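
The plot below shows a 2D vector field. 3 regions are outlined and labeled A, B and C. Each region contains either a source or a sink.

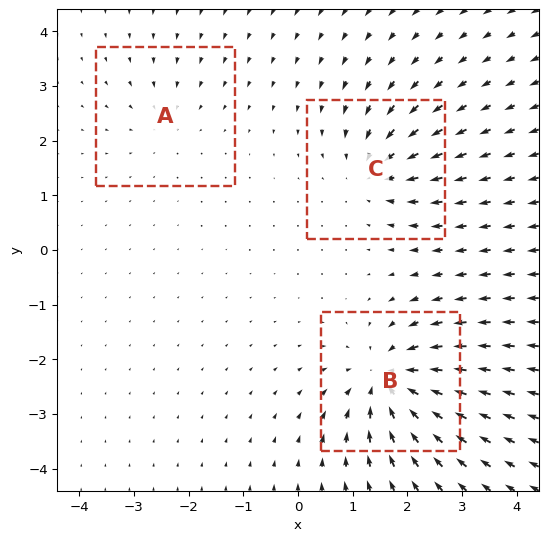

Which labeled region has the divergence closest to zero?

Divergence at each region's feature centre — A: about -2, B: about -6, C: about -4. Region A is closest to zero.

A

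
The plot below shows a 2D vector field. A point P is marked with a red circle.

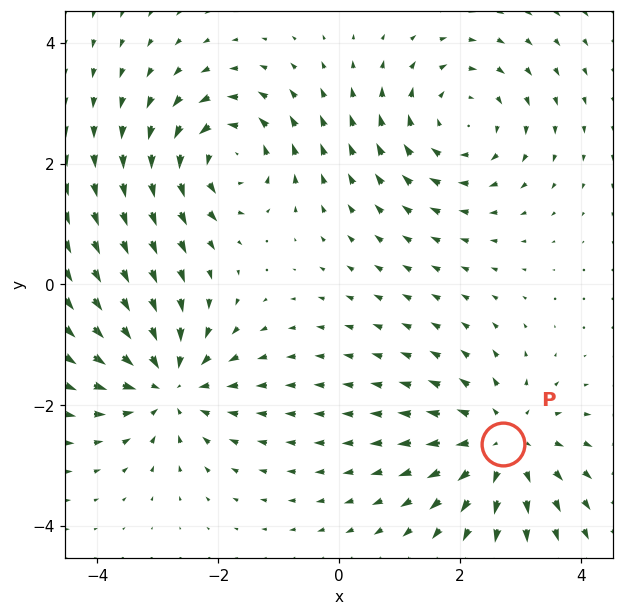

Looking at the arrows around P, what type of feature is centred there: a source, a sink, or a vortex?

At P (2.7, -2.6) the arrows spread outward. Divergence about +4, curl ≈0 — positive divergence with near-zero curl is a source.

source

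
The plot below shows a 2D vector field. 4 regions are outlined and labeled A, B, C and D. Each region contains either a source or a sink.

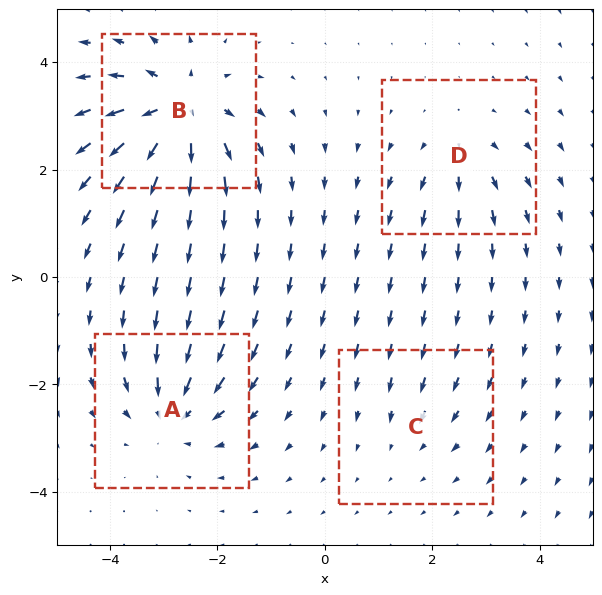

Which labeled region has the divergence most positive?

Divergence at each region's feature centre — A: about -6, B: about +8, C: about -2, D: about +4. Region B is most positive.

B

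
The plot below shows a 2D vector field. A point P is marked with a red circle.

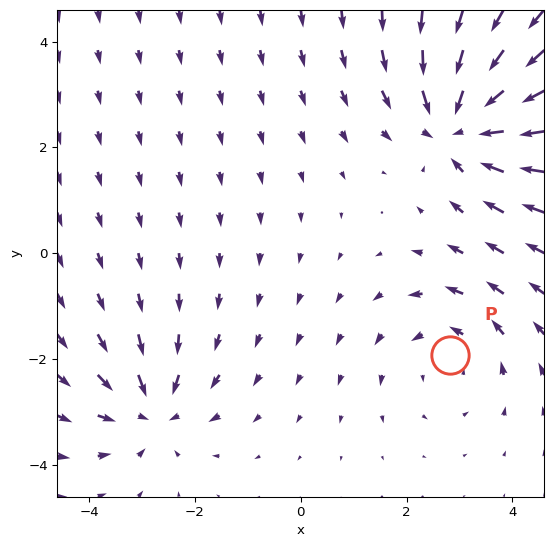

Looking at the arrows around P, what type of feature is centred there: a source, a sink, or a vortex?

vortex

At P (2.8, -1.9) the arrows circulate counterclockwise. Divergence ≈0, curl about +2 — near-zero divergence with nonzero curl is a vortex.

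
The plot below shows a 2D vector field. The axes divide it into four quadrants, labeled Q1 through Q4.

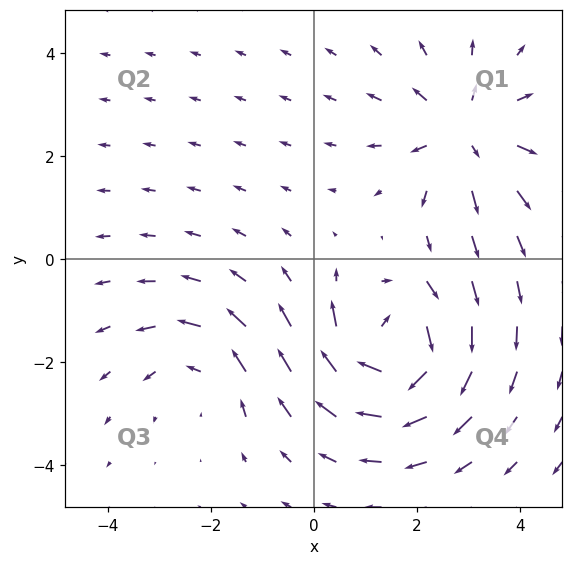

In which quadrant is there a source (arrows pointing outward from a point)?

The source sits at approximately (2.9, 2.4), which lies in quadrant Q1. The divergence there is about +4, positive as expected for a source.

Q1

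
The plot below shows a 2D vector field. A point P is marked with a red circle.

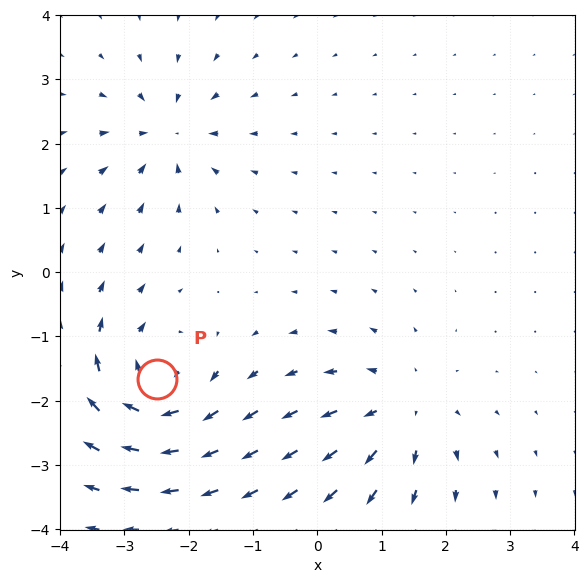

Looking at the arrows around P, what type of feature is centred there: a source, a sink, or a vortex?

At P (-2.5, -1.7) the arrows circulate clockwise. Divergence ≈0, curl about -6 — near-zero divergence with nonzero curl is a vortex.

vortex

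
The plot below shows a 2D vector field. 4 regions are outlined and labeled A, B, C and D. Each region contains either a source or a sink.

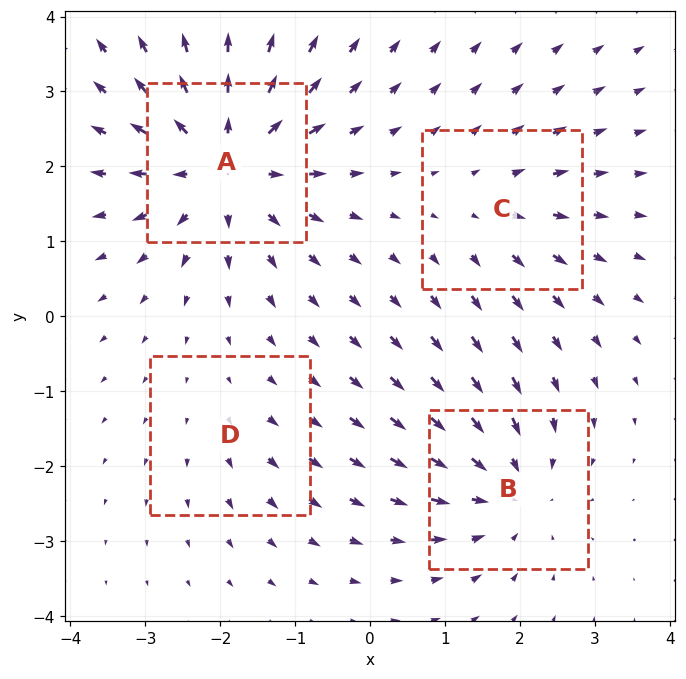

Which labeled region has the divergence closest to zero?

Divergence at each region's feature centre — A: about +7, B: about -5, C: about +3, D: about +2. Region D is closest to zero.

D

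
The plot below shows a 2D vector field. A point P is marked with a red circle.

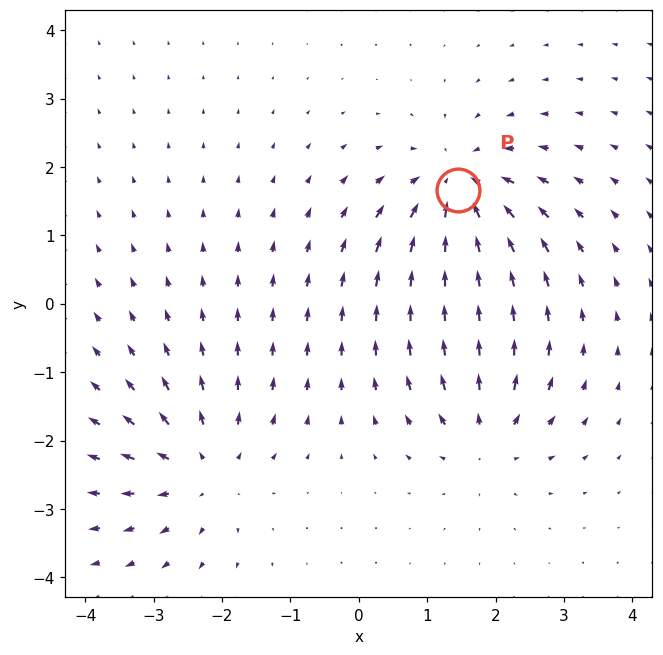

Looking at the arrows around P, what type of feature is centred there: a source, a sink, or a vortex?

sink

At P (1.5, 1.7) the arrows converge inward. Divergence about -5, curl ≈0 — negative divergence with near-zero curl is a sink.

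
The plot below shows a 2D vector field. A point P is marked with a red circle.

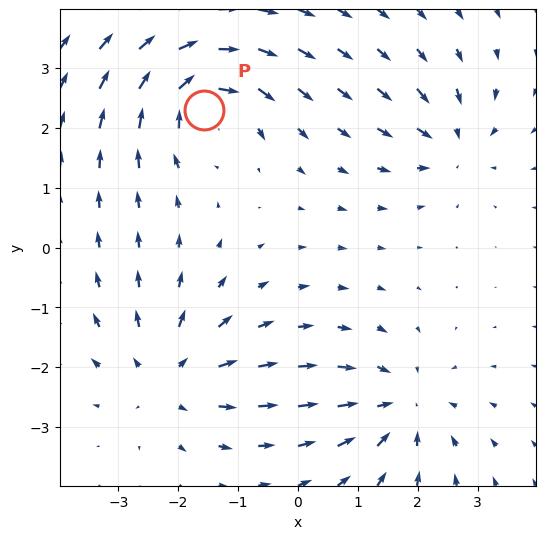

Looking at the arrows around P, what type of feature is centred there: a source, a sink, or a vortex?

At P (-1.6, 2.3) the arrows circulate clockwise. Divergence ≈0, curl about -6 — near-zero divergence with nonzero curl is a vortex.

vortex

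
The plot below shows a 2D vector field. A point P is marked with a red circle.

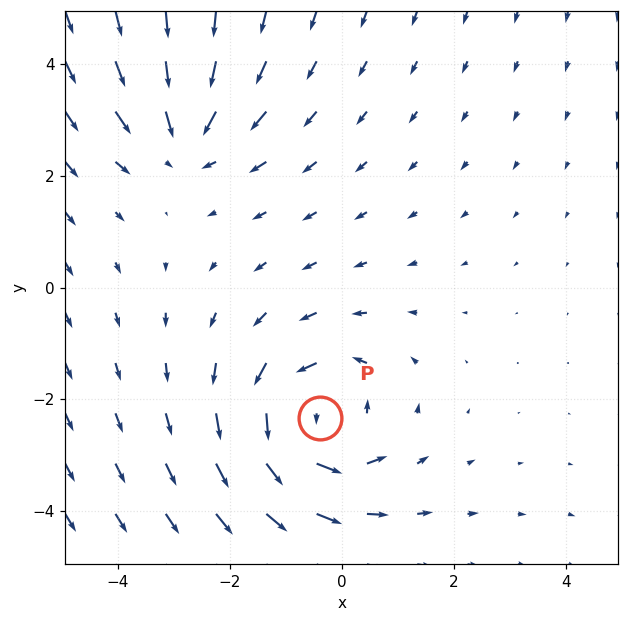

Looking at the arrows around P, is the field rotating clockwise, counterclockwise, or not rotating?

counterclockwise

Near P at (-0.4, -2.3) the arrows circulate counterclockwise. The curl (z-component) there is about +4; positive curl means counterclockwise rotation.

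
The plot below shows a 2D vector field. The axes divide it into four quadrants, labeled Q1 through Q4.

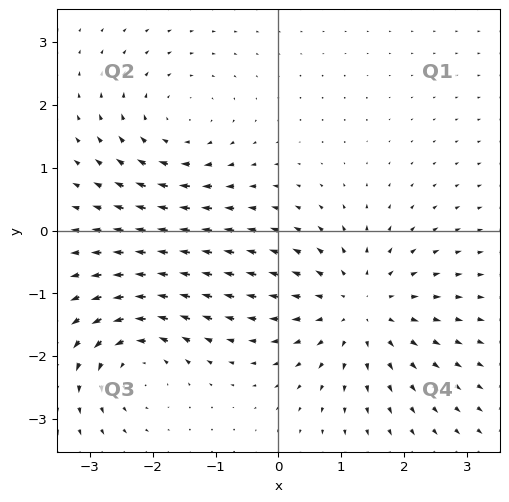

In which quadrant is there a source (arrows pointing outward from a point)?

The source sits at approximately (1.3, -1.2), which lies in quadrant Q4. The divergence there is about +4, positive as expected for a source.

Q4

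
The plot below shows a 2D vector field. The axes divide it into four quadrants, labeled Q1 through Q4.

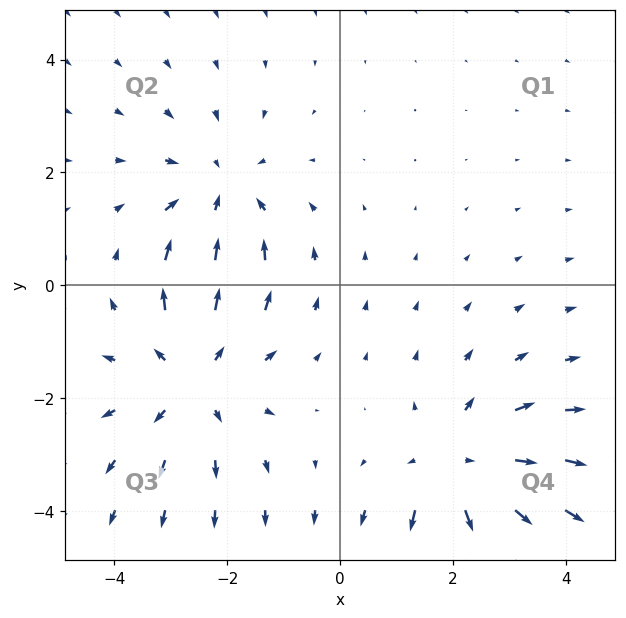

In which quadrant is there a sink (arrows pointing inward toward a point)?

Q2

The sink sits at approximately (-2.1, 1.6), which lies in quadrant Q2. The divergence there is about -3, negative as expected for a sink.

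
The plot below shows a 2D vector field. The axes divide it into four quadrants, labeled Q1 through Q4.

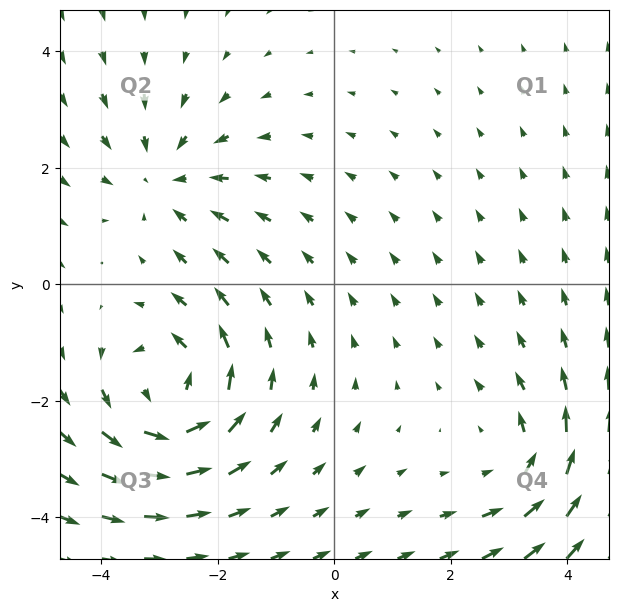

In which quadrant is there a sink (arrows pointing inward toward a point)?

Q2

The sink sits at approximately (-2.9, 1.8), which lies in quadrant Q2. The divergence there is about -3, negative as expected for a sink.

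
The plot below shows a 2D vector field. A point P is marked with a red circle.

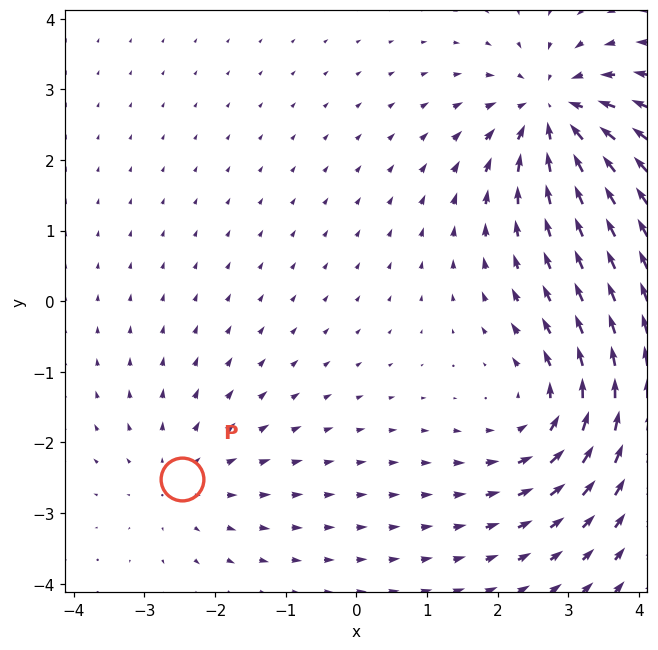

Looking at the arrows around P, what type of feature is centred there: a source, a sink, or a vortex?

source

At P (-2.5, -2.5) the arrows spread outward. Divergence about +3, curl ≈0 — positive divergence with near-zero curl is a source.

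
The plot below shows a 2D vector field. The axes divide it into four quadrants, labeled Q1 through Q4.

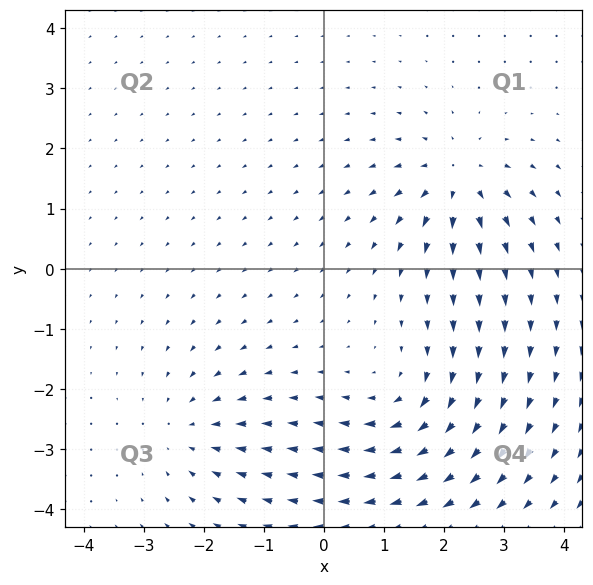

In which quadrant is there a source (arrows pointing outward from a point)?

Q1

The source sits at approximately (2.2, 1.5), which lies in quadrant Q1. The divergence there is about +4, positive as expected for a source.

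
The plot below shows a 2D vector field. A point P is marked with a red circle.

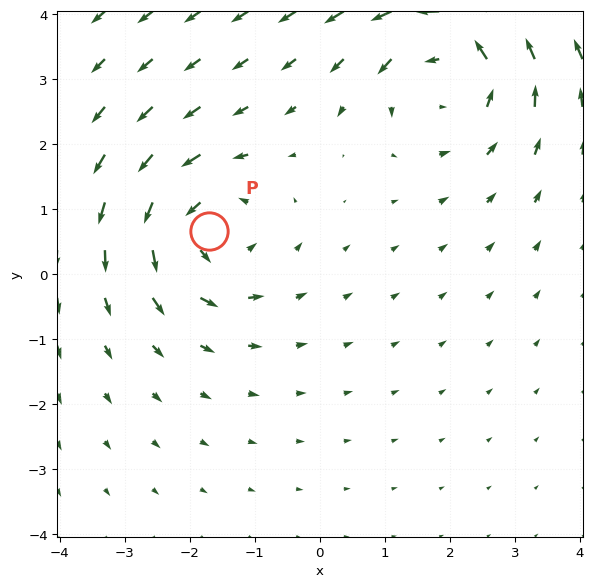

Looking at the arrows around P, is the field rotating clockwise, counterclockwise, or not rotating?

Near P at (-1.7, 0.7) the arrows circulate counterclockwise. The curl (z-component) there is about +4; positive curl means counterclockwise rotation.

counterclockwise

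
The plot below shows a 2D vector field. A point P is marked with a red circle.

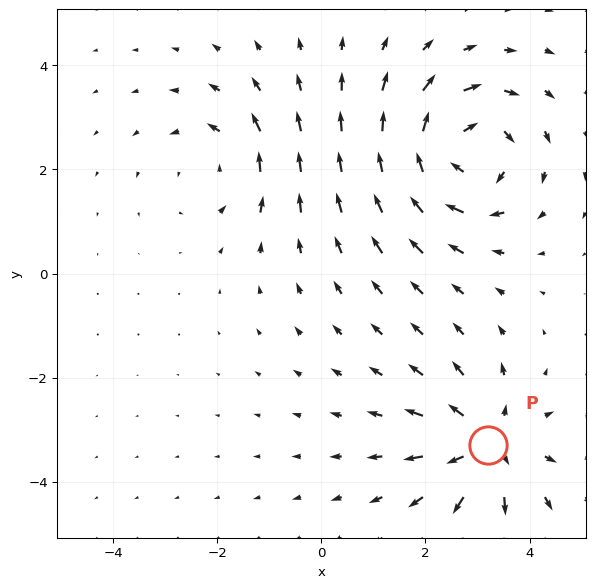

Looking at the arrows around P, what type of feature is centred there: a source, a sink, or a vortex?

source

At P (3.2, -3.3) the arrows spread outward. Divergence about +4, curl ≈0 — positive divergence with near-zero curl is a source.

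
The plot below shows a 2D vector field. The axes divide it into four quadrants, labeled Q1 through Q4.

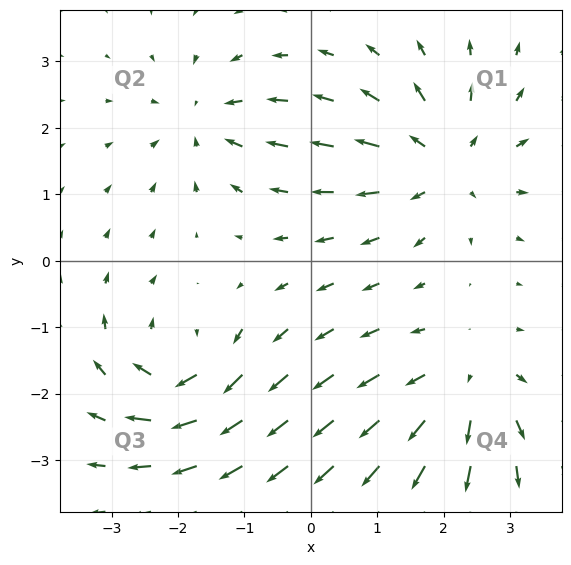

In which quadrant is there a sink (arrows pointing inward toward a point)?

Q2

The sink sits at approximately (-1.6, 2.1), which lies in quadrant Q2. The divergence there is about -4, negative as expected for a sink.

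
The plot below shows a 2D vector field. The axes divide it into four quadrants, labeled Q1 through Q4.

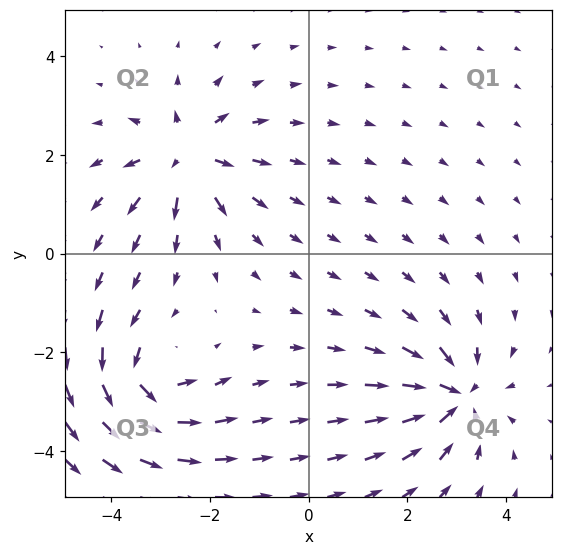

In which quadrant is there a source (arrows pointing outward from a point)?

The source sits at approximately (-2.5, 2.0), which lies in quadrant Q2. The divergence there is about +5, positive as expected for a source.

Q2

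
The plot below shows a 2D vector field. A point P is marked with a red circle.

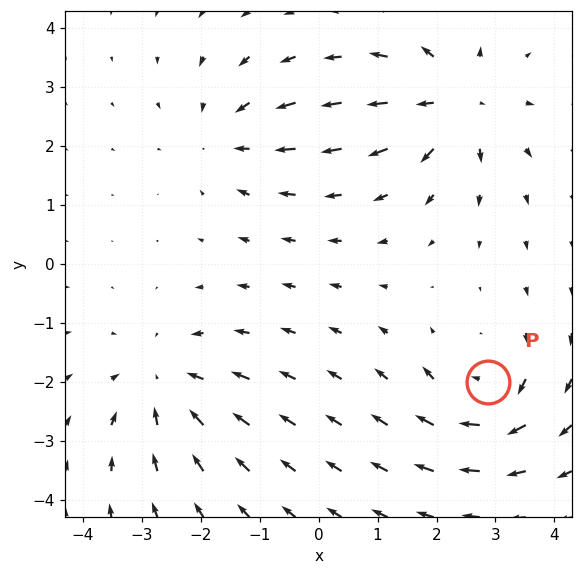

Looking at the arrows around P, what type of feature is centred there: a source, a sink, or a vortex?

vortex

At P (2.9, -2.0) the arrows circulate clockwise. Divergence ≈0, curl about -4 — near-zero divergence with nonzero curl is a vortex.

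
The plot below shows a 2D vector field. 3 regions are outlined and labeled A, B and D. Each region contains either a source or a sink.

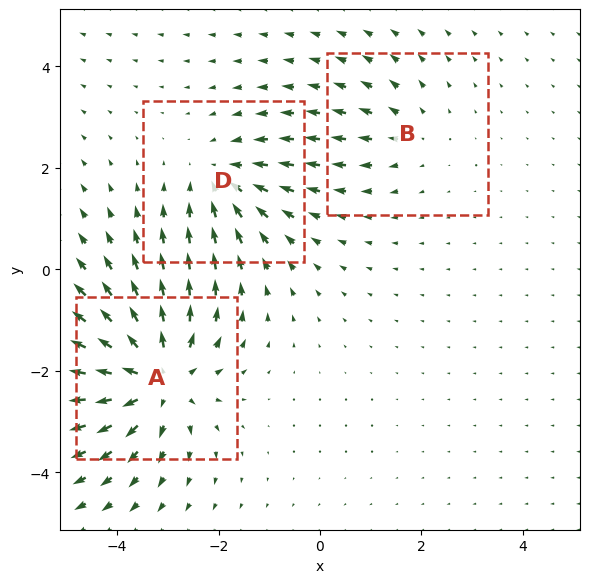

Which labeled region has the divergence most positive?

A

Divergence at each region's feature centre — A: about +5, B: about +2, D: about -3. Region A is most positive.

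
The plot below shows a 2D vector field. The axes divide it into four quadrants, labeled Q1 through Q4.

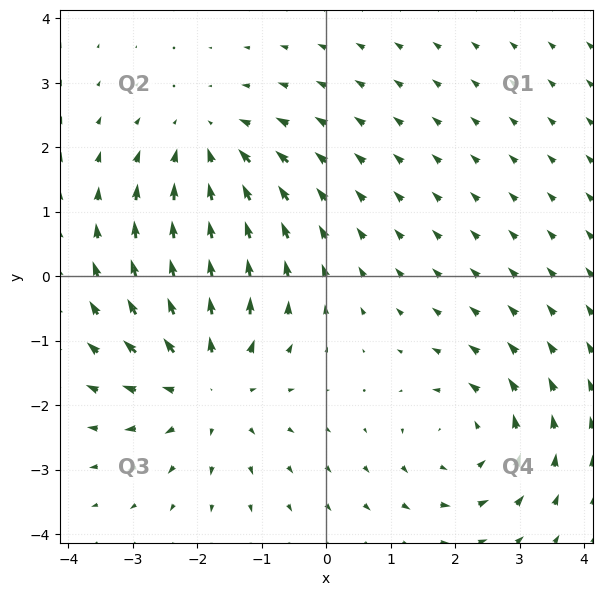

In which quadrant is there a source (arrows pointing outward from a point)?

Q3

The source sits at approximately (-1.8, -1.6), which lies in quadrant Q3. The divergence there is about +4, positive as expected for a source.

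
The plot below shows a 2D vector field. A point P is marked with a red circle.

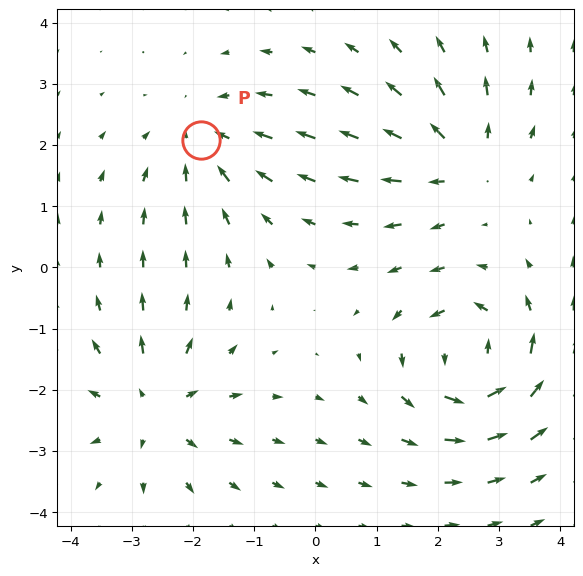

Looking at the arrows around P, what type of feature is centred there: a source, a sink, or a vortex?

sink

At P (-1.9, 2.1) the arrows converge inward. Divergence about -3, curl ≈0 — negative divergence with near-zero curl is a sink.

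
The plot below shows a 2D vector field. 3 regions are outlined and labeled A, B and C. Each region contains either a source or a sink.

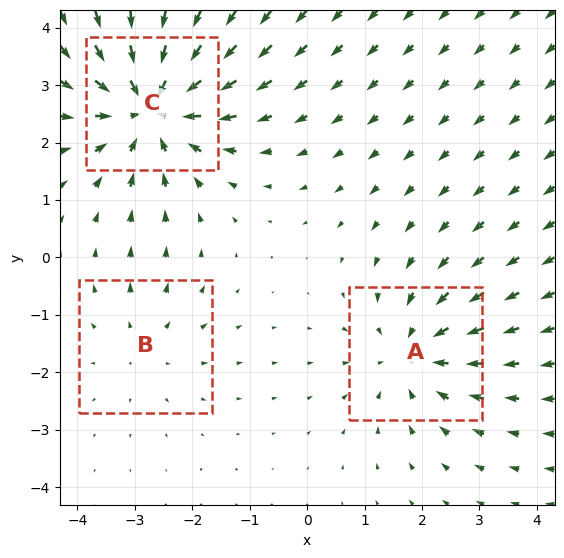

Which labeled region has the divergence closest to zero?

Divergence at each region's feature centre — A: about -3, B: about +2, C: about -5. Region B is closest to zero.

B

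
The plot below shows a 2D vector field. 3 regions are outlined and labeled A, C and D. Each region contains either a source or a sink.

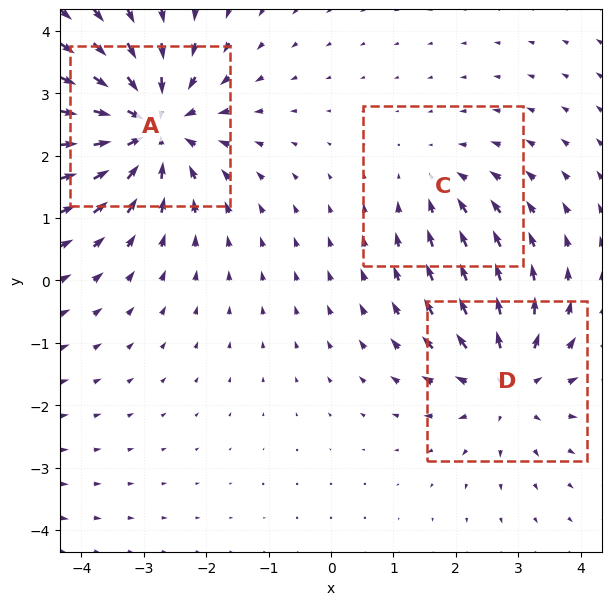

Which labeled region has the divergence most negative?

A

Divergence at each region's feature centre — A: about -5, C: about -2, D: about +3. Region A is most negative.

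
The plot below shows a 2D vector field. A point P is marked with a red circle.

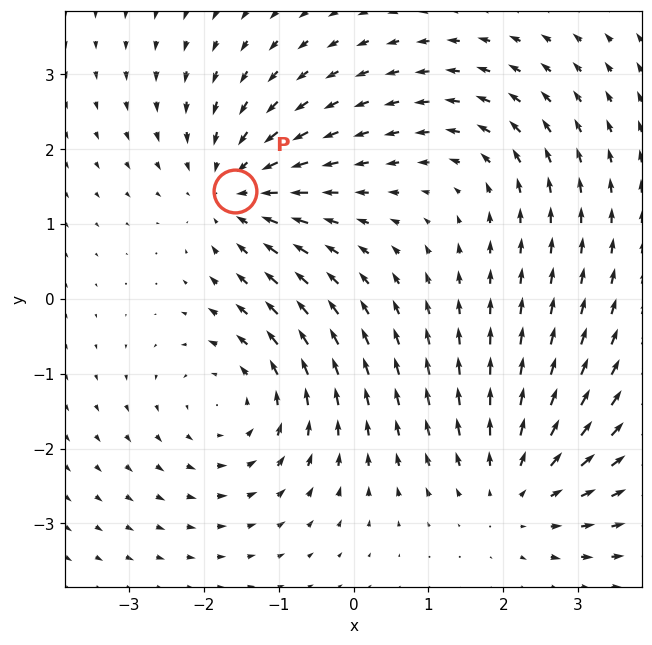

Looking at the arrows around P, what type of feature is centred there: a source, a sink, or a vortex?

sink

At P (-1.6, 1.4) the arrows converge inward. Divergence about -4, curl ≈0 — negative divergence with near-zero curl is a sink.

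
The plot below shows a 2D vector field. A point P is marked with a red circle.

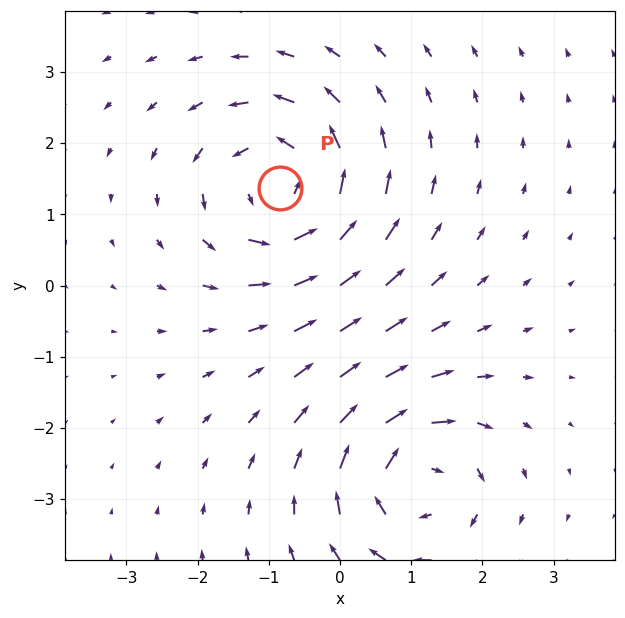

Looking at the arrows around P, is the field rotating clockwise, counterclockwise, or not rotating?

Near P at (-0.8, 1.4) the arrows circulate counterclockwise. The curl (z-component) there is about +4; positive curl means counterclockwise rotation.

counterclockwise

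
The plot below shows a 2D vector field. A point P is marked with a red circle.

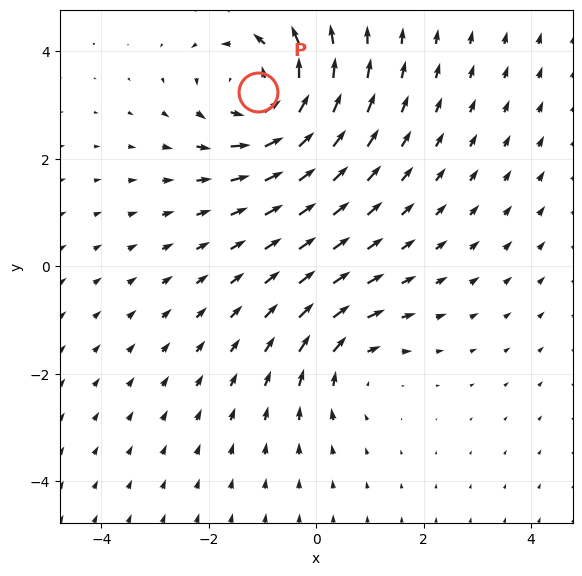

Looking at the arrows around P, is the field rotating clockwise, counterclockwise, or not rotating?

Near P at (-1.1, 3.2) the arrows circulate counterclockwise. The curl (z-component) there is about +5; positive curl means counterclockwise rotation.

counterclockwise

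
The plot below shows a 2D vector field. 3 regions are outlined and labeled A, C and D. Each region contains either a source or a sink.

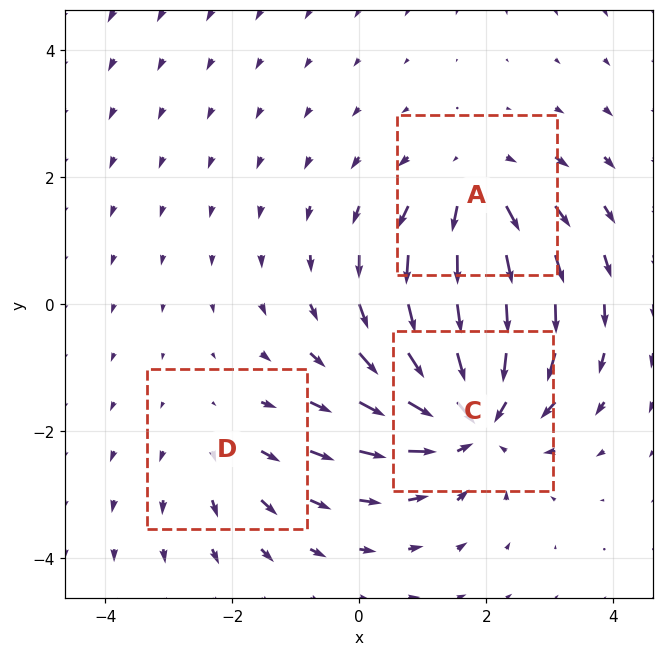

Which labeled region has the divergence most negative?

C

Divergence at each region's feature centre — A: about +3, C: about -4, D: about +2. Region C is most negative.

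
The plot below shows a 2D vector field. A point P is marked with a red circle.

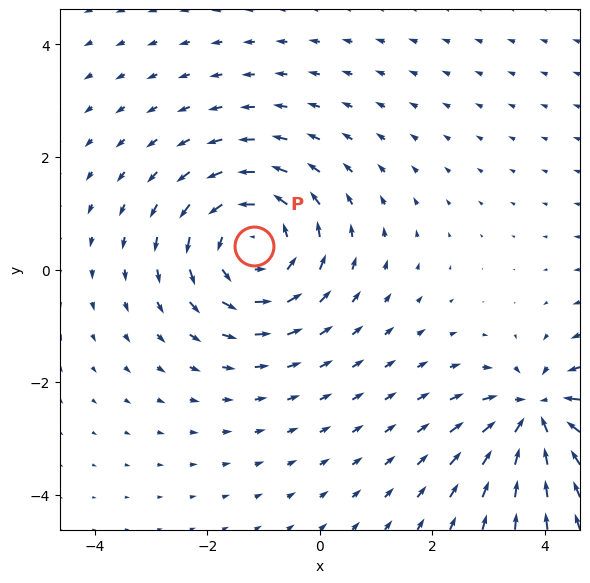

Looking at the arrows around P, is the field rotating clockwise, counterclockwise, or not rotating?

counterclockwise

Near P at (-1.2, 0.4) the arrows circulate counterclockwise. The curl (z-component) there is about +4; positive curl means counterclockwise rotation.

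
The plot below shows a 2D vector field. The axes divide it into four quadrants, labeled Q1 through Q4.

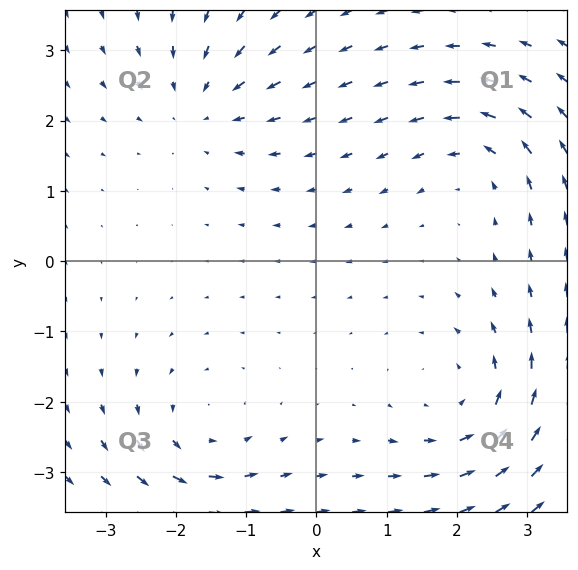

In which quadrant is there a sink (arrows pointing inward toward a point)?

The sink sits at approximately (-1.6, 2.2), which lies in quadrant Q2. The divergence there is about -4, negative as expected for a sink.

Q2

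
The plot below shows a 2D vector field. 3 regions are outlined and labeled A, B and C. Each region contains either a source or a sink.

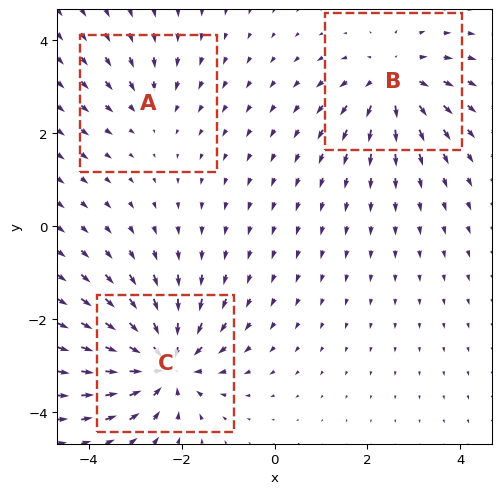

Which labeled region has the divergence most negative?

C

Divergence at each region's feature centre — A: about -2, B: about +4, C: about -5. Region C is most negative.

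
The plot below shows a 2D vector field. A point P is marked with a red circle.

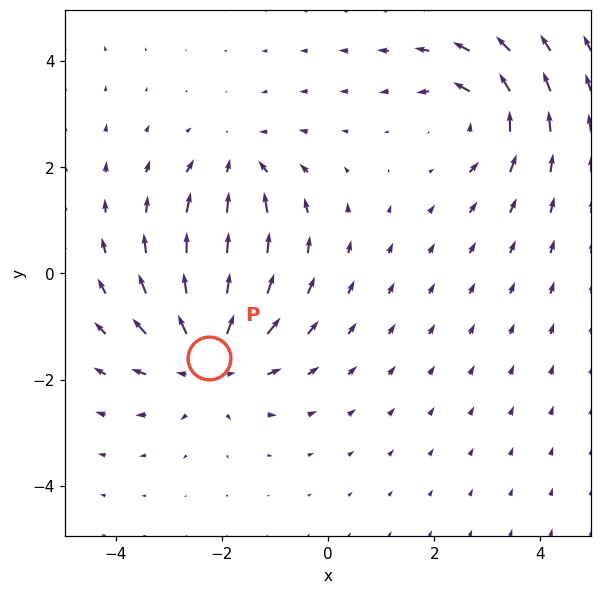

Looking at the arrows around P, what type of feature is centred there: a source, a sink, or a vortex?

source

At P (-2.2, -1.6) the arrows spread outward. Divergence about +5, curl ≈0 — positive divergence with near-zero curl is a source.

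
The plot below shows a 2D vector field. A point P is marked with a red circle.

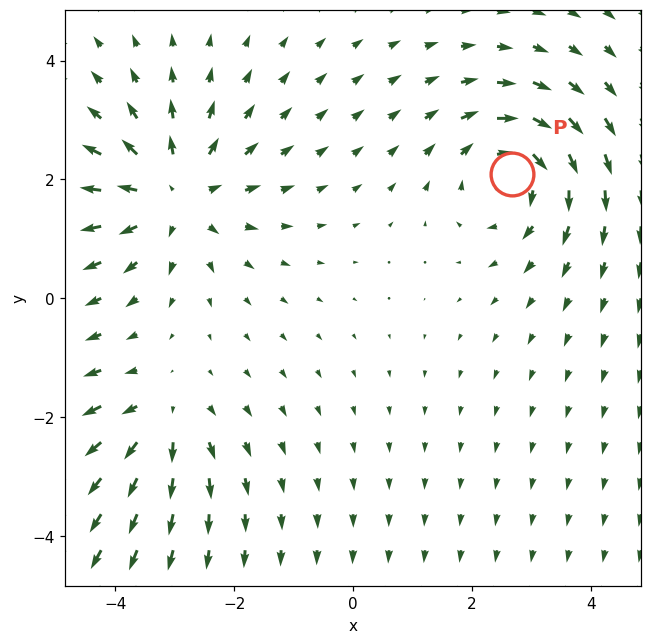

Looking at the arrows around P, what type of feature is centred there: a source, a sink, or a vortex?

vortex

At P (2.7, 2.1) the arrows circulate clockwise. Divergence ≈0, curl about -4 — near-zero divergence with nonzero curl is a vortex.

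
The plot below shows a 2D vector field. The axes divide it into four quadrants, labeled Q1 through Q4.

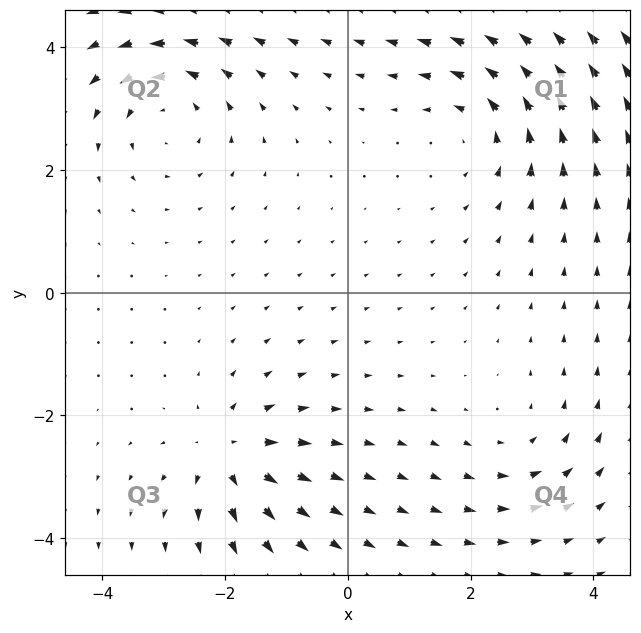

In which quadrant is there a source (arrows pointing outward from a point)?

The source sits at approximately (-1.9, -2.6), which lies in quadrant Q3. The divergence there is about +5, positive as expected for a source.

Q3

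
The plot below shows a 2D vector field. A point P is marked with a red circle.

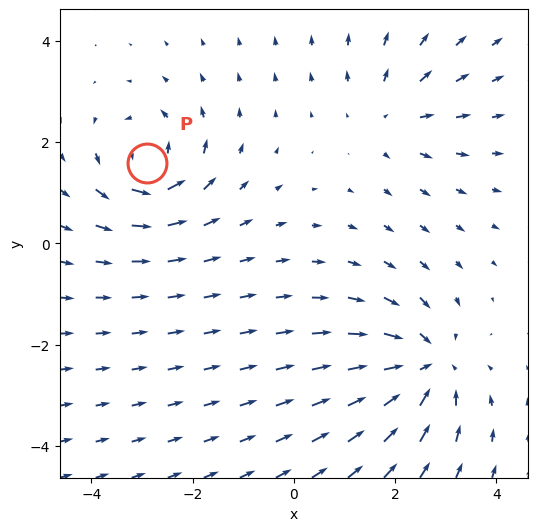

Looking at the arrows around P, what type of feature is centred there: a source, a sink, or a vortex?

vortex

At P (-2.9, 1.6) the arrows circulate counterclockwise. Divergence ≈0, curl about +5 — near-zero divergence with nonzero curl is a vortex.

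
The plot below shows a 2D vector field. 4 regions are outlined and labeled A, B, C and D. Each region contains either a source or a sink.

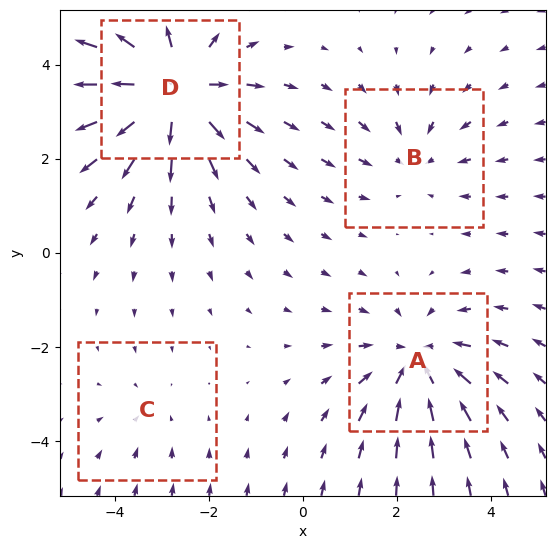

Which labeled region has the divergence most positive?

D

Divergence at each region's feature centre — A: about -4, B: about -3, C: about -2, D: about +6. Region D is most positive.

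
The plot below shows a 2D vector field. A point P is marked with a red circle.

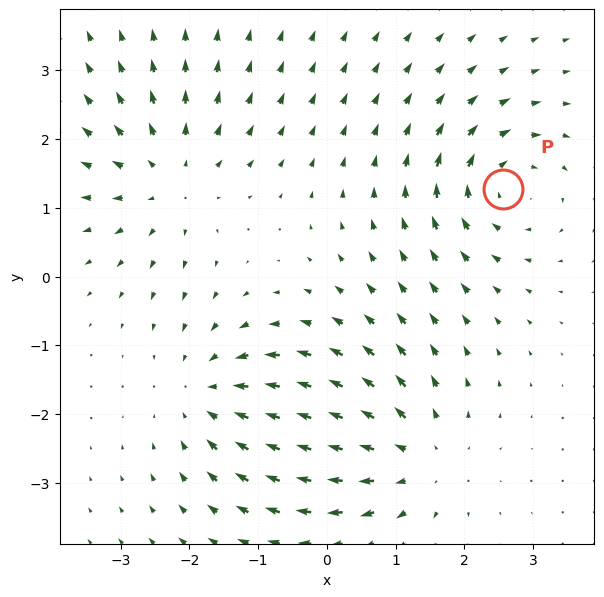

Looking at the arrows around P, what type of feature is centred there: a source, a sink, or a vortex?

vortex

At P (2.6, 1.3) the arrows circulate clockwise. Divergence ≈0, curl about -4 — near-zero divergence with nonzero curl is a vortex.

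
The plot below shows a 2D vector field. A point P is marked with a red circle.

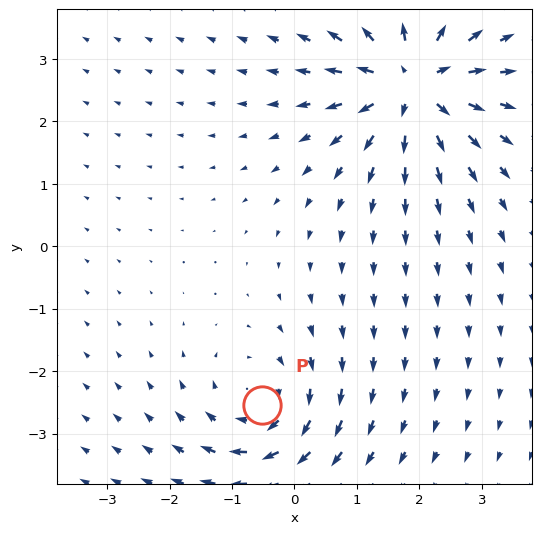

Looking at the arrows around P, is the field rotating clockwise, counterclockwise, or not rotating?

Near P at (-0.5, -2.5) the arrows circulate clockwise. The curl (z-component) there is about -3; negative curl means clockwise rotation.

clockwise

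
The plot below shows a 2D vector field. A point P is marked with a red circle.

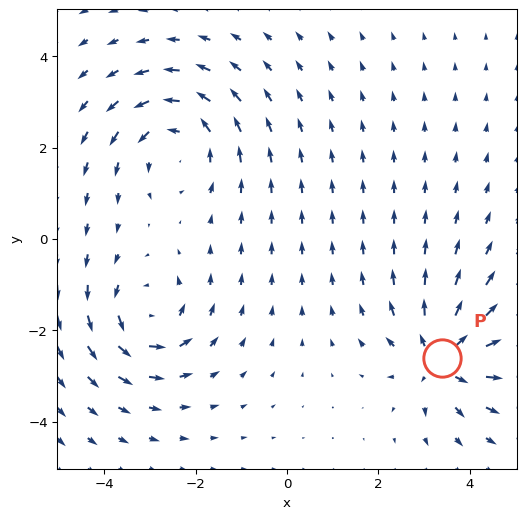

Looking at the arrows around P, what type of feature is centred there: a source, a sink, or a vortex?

source

At P (3.4, -2.6) the arrows spread outward. Divergence about +6, curl ≈0 — positive divergence with near-zero curl is a source.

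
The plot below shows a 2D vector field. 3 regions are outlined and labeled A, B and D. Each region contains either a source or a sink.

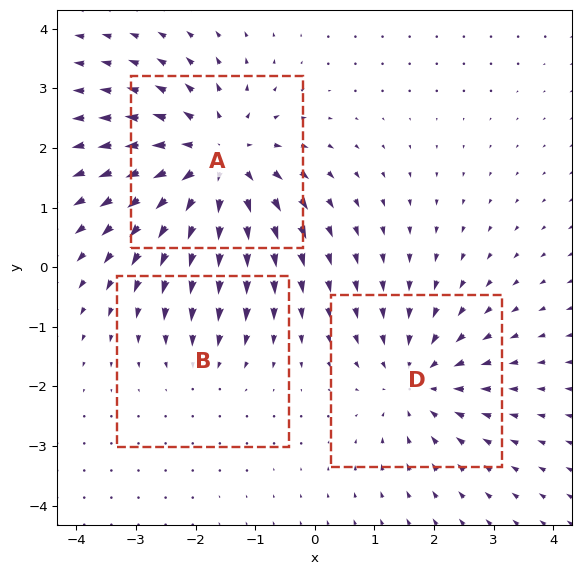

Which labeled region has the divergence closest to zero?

B

Divergence at each region's feature centre — A: about +4, B: about -2, D: about -3. Region B is closest to zero.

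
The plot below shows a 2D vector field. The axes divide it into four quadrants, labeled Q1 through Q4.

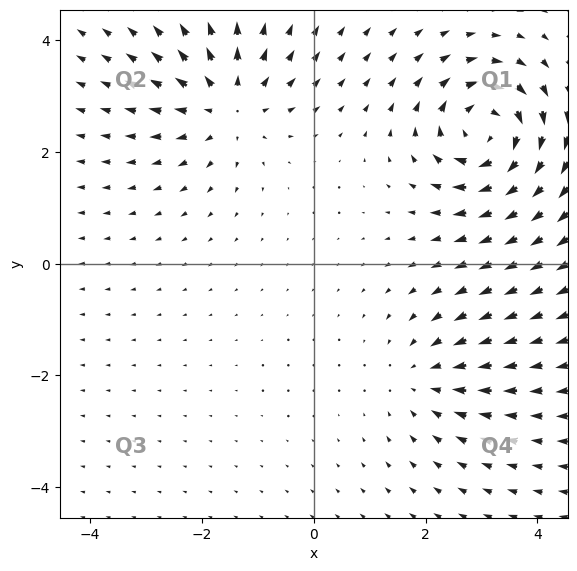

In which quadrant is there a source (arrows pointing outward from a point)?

Q2

The source sits at approximately (-1.5, 2.8), which lies in quadrant Q2. The divergence there is about +4, positive as expected for a source.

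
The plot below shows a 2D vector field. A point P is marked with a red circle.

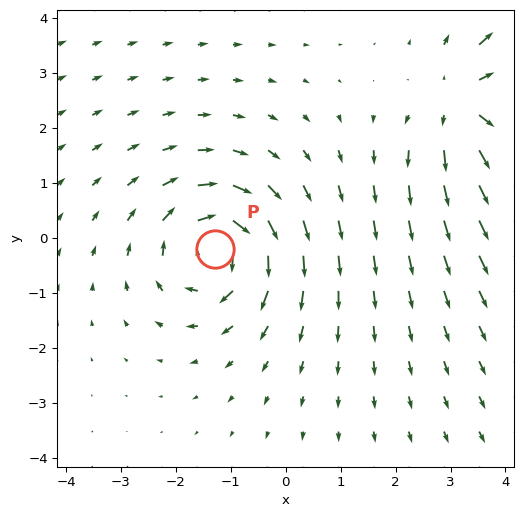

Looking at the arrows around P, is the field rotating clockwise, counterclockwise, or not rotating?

clockwise

Near P at (-1.3, -0.2) the arrows circulate clockwise. The curl (z-component) there is about -4; negative curl means clockwise rotation.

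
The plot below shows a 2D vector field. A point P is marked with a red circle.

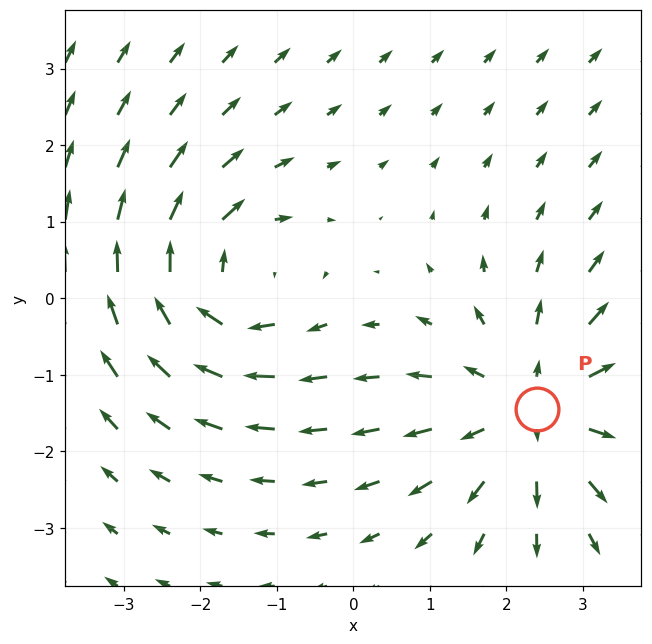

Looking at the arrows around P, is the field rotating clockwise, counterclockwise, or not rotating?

not rotating

Near P at (2.4, -1.5) the arrows show no circulation. The curl there is ≈0.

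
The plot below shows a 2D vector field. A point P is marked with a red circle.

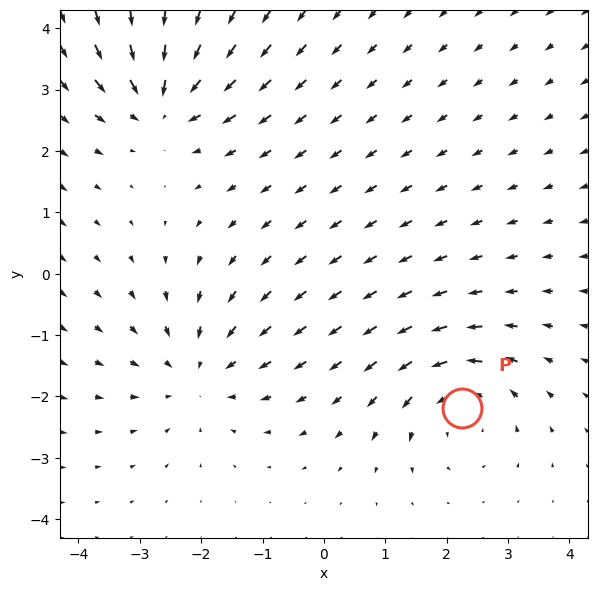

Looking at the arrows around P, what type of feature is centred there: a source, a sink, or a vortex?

vortex

At P (2.2, -2.2) the arrows circulate counterclockwise. Divergence ≈0, curl about +5 — near-zero divergence with nonzero curl is a vortex.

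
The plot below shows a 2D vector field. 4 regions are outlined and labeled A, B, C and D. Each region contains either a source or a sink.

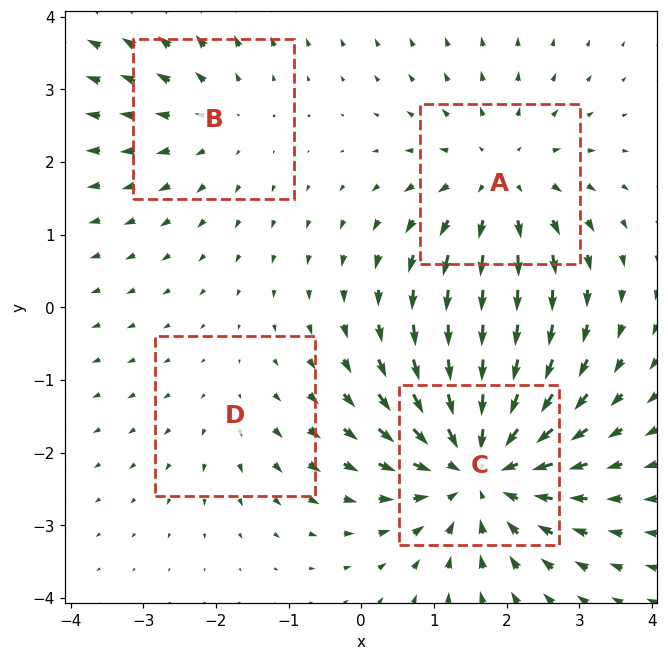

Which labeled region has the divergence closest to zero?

Divergence at each region's feature centre — A: about +4, B: about +3, C: about -6, D: about +2. Region D is closest to zero.

D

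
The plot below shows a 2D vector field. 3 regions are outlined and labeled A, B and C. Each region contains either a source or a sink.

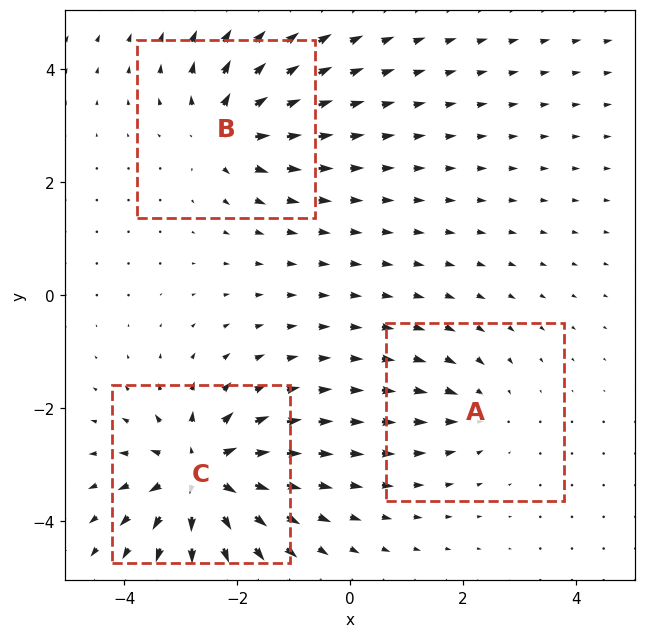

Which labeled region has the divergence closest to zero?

A

Divergence at each region's feature centre — A: about -2, B: about +4, C: about +6. Region A is closest to zero.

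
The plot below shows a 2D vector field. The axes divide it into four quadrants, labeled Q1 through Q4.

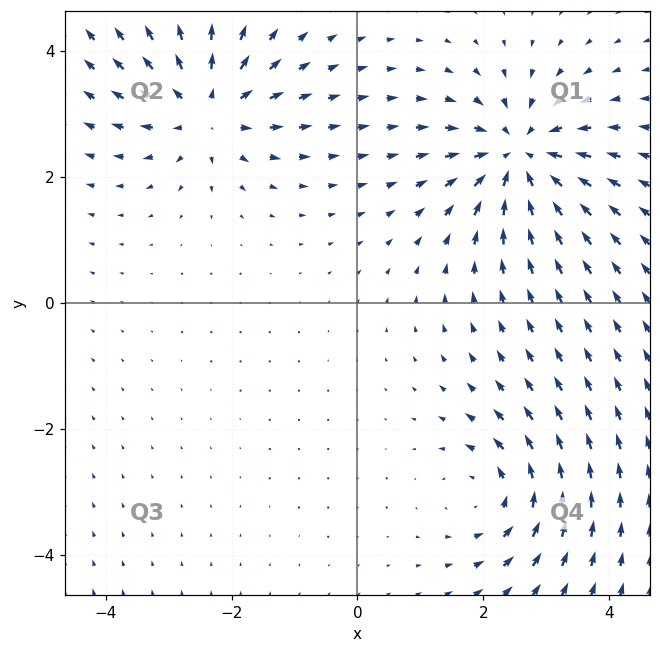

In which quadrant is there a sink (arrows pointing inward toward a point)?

Q1

The sink sits at approximately (2.6, 2.3), which lies in quadrant Q1. The divergence there is about -6, negative as expected for a sink.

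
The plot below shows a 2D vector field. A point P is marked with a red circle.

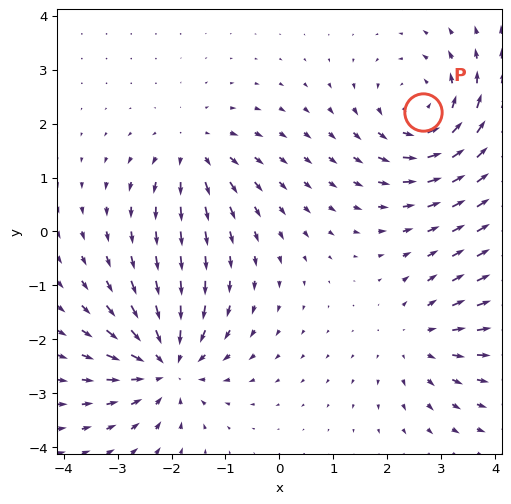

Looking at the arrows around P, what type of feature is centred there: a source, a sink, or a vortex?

At P (2.7, 2.2) the arrows circulate counterclockwise. Divergence ≈0, curl about +4 — near-zero divergence with nonzero curl is a vortex.

vortex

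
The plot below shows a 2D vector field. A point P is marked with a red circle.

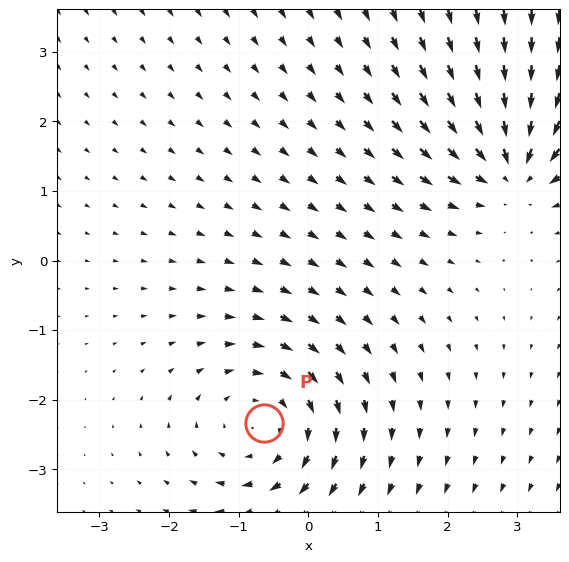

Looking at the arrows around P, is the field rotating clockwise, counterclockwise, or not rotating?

Near P at (-0.6, -2.3) the arrows circulate clockwise. The curl (z-component) there is about -4; negative curl means clockwise rotation.

clockwise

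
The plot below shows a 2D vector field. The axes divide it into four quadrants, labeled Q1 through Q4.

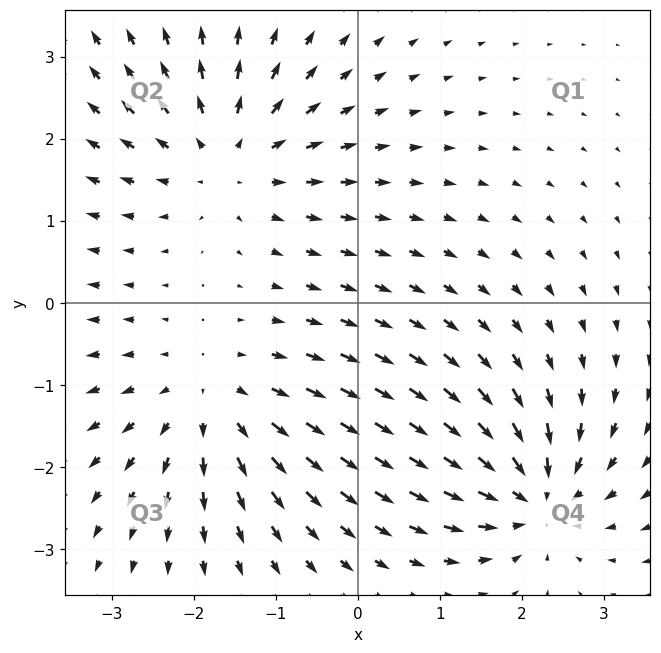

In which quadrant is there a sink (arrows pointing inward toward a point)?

Q4

The sink sits at approximately (2.2, -2.4), which lies in quadrant Q4. The divergence there is about -6, negative as expected for a sink.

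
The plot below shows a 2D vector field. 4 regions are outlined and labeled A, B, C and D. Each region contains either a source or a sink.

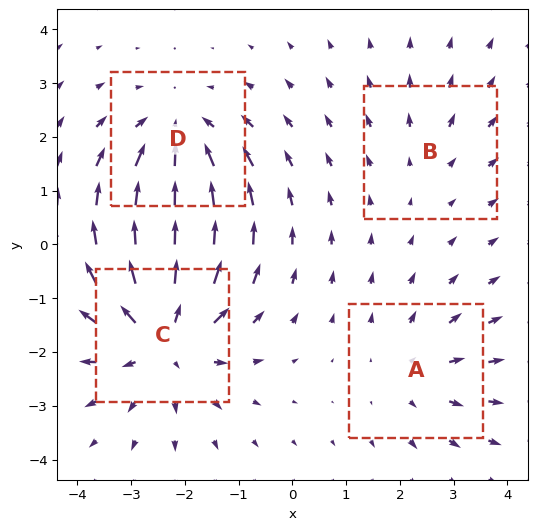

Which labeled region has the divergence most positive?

Divergence at each region's feature centre — A: about +3, B: about +2, C: about +6, D: about -5. Region C is most positive.

C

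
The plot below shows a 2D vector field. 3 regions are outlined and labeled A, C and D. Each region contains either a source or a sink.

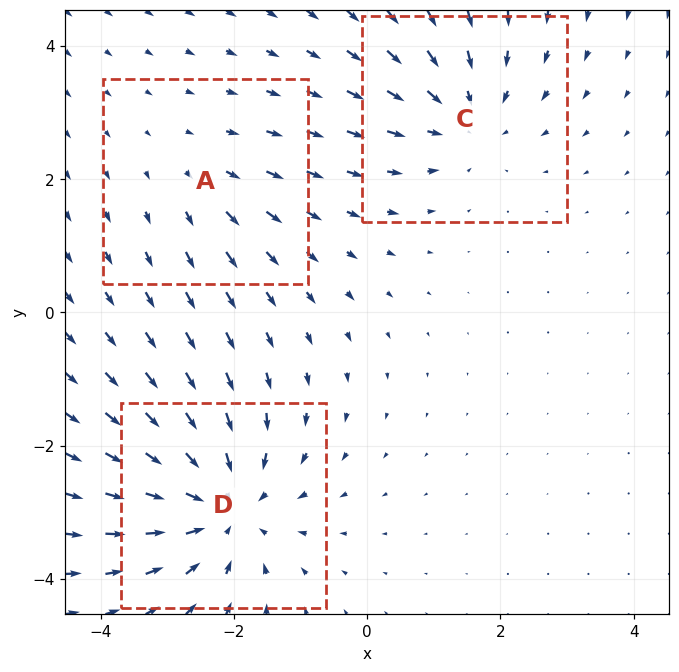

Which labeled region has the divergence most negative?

D

Divergence at each region's feature centre — A: about +2, C: about -3, D: about -4. Region D is most negative.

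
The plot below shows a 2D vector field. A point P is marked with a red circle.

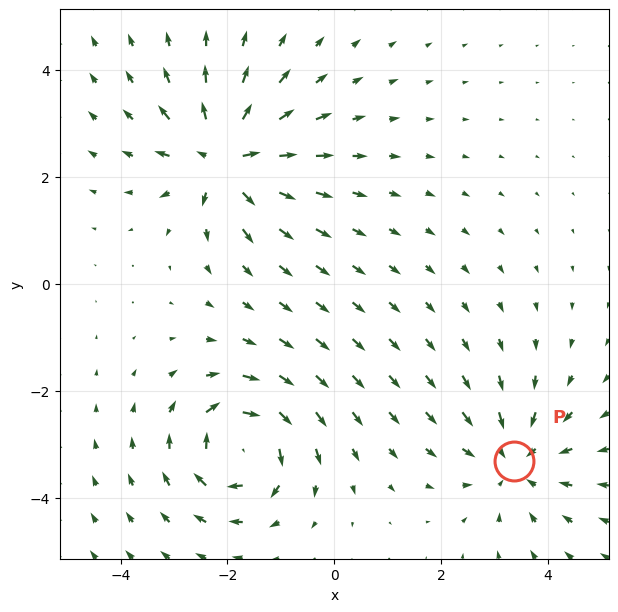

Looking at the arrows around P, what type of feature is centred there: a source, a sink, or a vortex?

At P (3.4, -3.3) the arrows converge inward. Divergence about -3, curl ≈0 — negative divergence with near-zero curl is a sink.

sink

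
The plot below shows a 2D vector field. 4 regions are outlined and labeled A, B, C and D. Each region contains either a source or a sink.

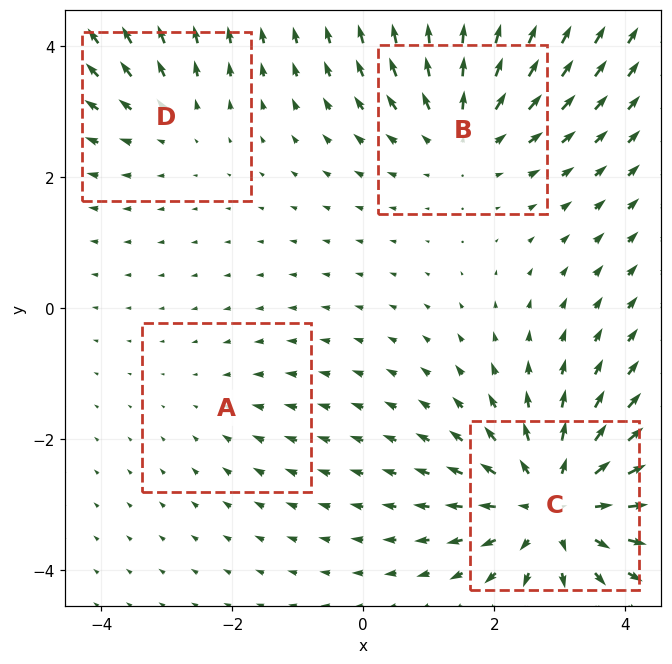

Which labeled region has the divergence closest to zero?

Divergence at each region's feature centre — A: about -2, B: about +4, C: about +6, D: about +3. Region A is closest to zero.

A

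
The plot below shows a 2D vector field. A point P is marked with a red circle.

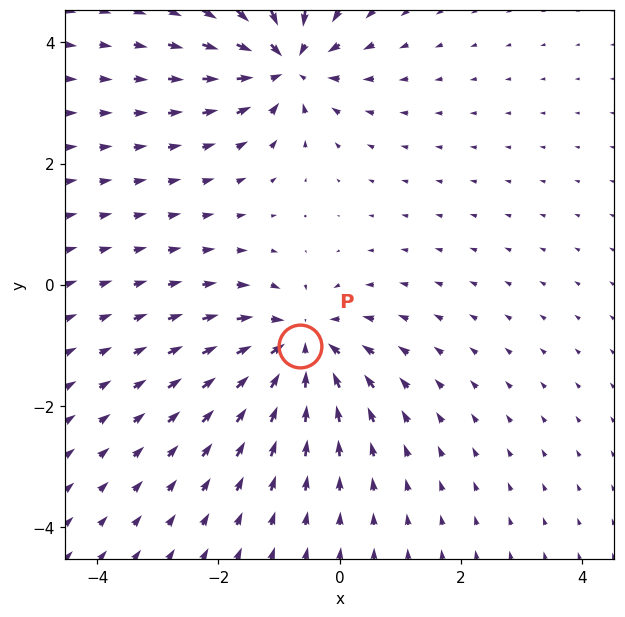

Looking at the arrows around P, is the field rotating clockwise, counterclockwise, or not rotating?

not rotating

Near P at (-0.6, -1.0) the arrows show no circulation. The curl there is ≈0.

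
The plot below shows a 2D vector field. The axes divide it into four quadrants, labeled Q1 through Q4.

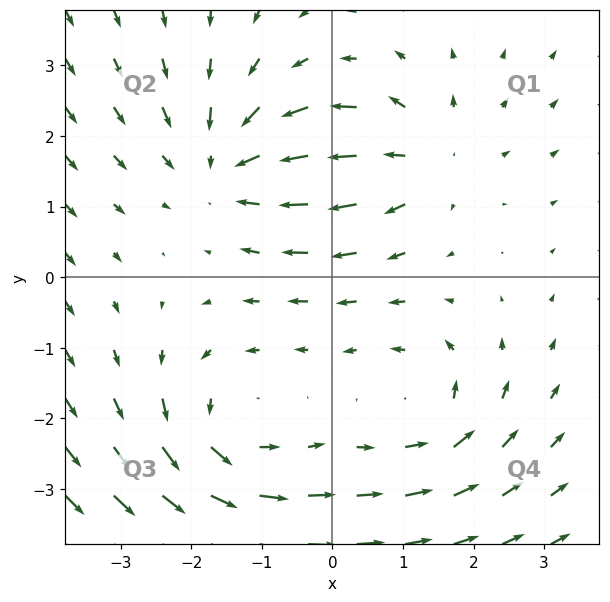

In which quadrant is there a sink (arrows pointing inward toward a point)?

The sink sits at approximately (-1.4, 1.6), which lies in quadrant Q2. The divergence there is about -3, negative as expected for a sink.

Q2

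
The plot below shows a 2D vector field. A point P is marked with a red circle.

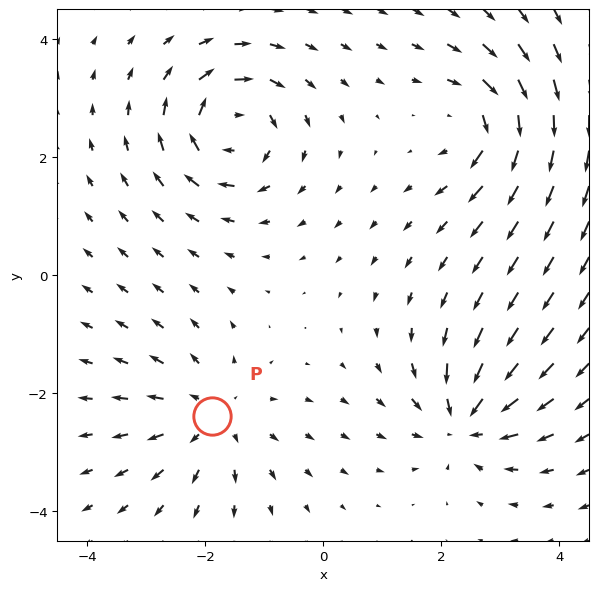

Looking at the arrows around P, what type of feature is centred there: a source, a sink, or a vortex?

source

At P (-1.9, -2.4) the arrows spread outward. Divergence about +4, curl ≈0 — positive divergence with near-zero curl is a source.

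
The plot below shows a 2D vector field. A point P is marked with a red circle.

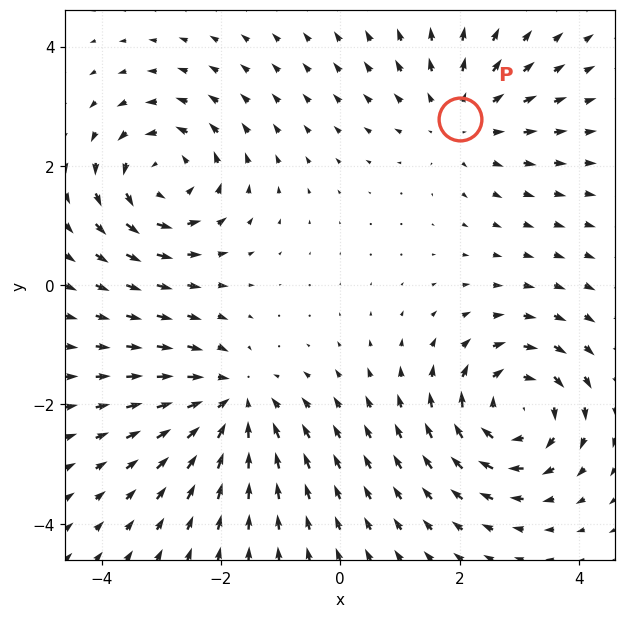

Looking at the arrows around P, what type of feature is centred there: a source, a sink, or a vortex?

source

At P (2.0, 2.8) the arrows spread outward. Divergence about +3, curl ≈0 — positive divergence with near-zero curl is a source.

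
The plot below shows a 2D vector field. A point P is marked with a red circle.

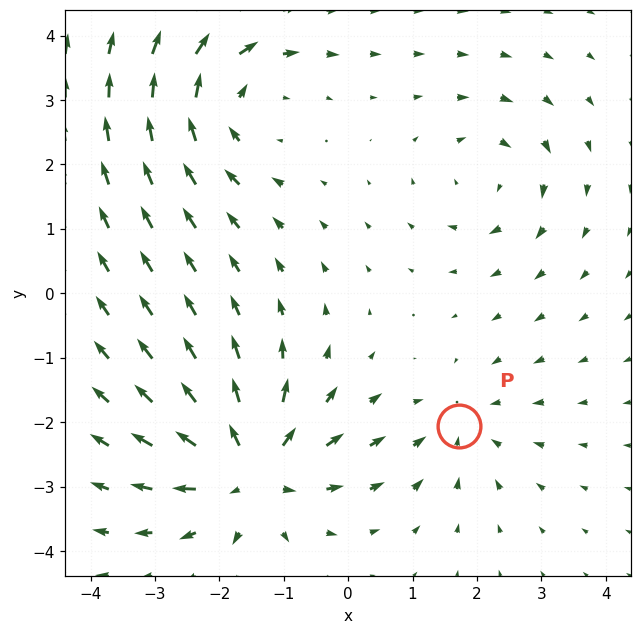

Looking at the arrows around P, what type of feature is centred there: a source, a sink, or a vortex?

At P (1.7, -2.1) the arrows converge inward. Divergence about -3, curl ≈0 — negative divergence with near-zero curl is a sink.

sink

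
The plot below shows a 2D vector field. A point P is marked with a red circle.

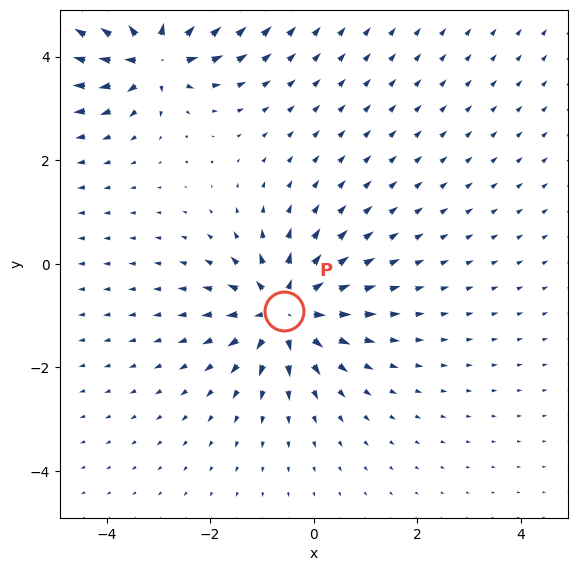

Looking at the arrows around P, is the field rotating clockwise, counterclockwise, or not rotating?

Near P at (-0.6, -0.9) the arrows show no circulation. The curl there is ≈0.

not rotating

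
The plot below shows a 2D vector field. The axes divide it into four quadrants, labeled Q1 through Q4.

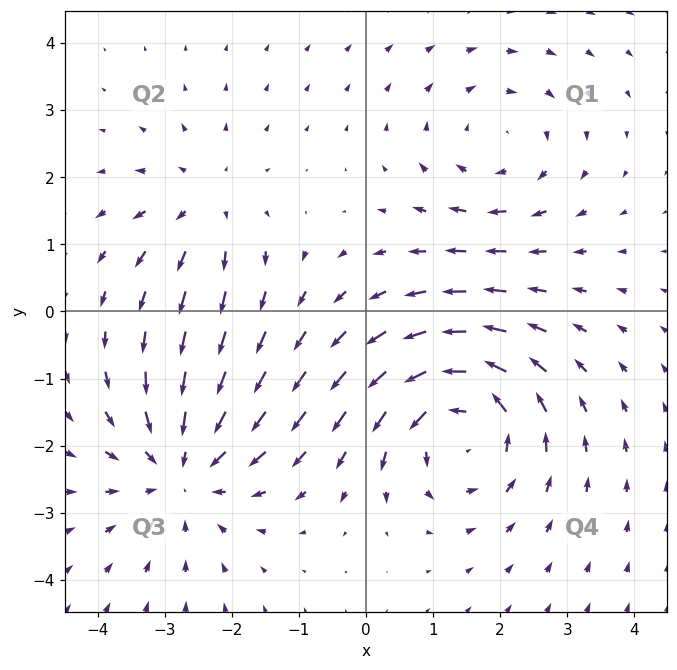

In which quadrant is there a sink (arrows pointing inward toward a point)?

The sink sits at approximately (-2.7, -2.3), which lies in quadrant Q3. The divergence there is about -4, negative as expected for a sink.

Q3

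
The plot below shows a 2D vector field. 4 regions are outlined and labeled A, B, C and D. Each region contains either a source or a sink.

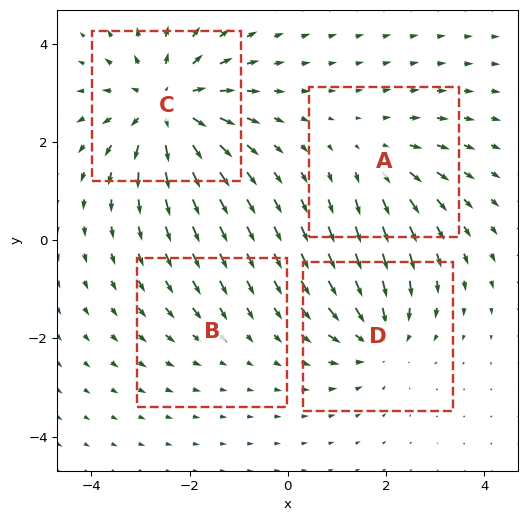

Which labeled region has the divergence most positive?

Divergence at each region's feature centre — A: about +3, B: about -2, C: about +6, D: about -4. Region C is most positive.

C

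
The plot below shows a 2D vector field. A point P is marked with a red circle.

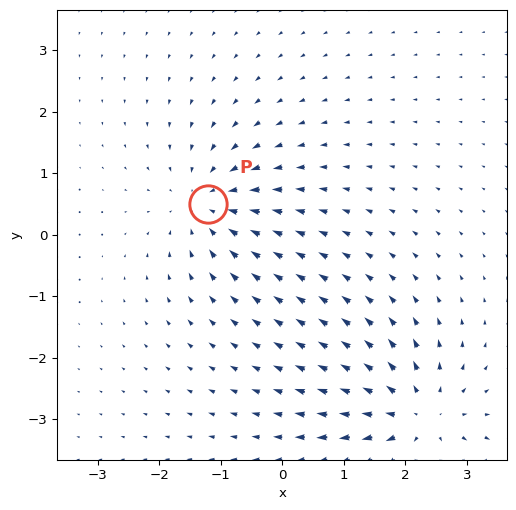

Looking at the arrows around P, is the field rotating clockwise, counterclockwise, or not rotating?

not rotating

Near P at (-1.2, 0.5) the arrows show no circulation. The curl there is ≈0.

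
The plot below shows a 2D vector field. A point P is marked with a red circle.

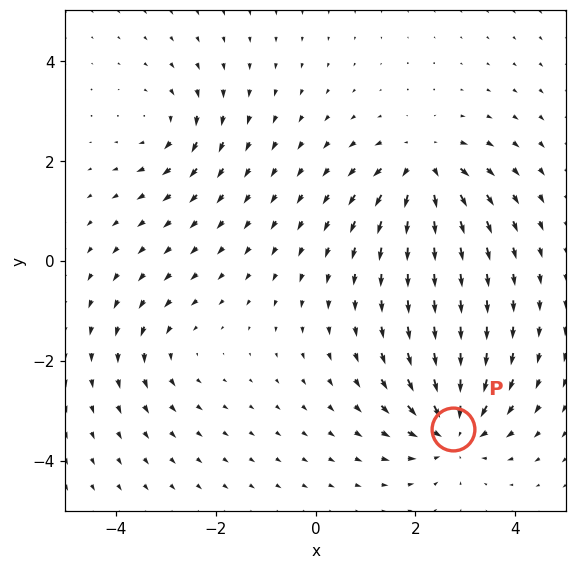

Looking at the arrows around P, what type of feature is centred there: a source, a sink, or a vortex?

sink

At P (2.8, -3.4) the arrows converge inward. Divergence about -6, curl ≈0 — negative divergence with near-zero curl is a sink.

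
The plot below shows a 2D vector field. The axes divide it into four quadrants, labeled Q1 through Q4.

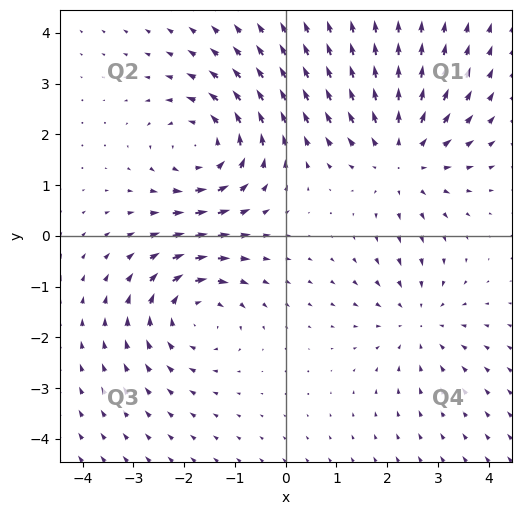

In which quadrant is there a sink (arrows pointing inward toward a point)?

Q4

The sink sits at approximately (2.6, -1.7), which lies in quadrant Q4. The divergence there is about -2, negative as expected for a sink.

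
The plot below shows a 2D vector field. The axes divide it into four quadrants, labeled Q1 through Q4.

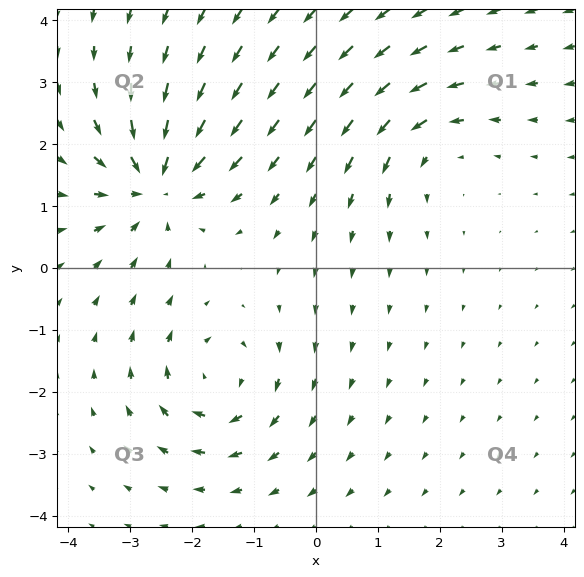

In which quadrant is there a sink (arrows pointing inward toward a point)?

The sink sits at approximately (-2.6, 1.4), which lies in quadrant Q2. The divergence there is about -6, negative as expected for a sink.

Q2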